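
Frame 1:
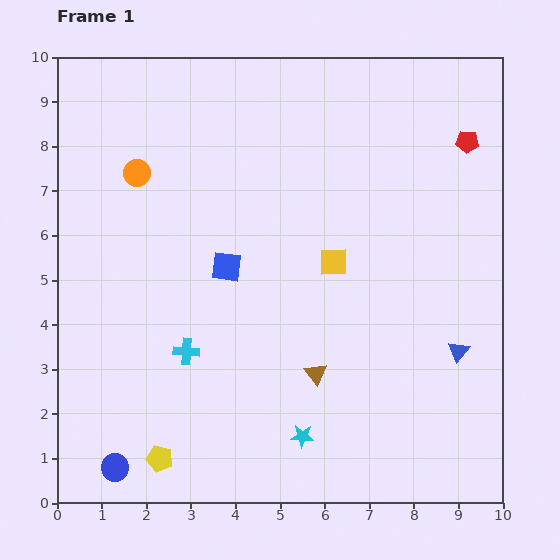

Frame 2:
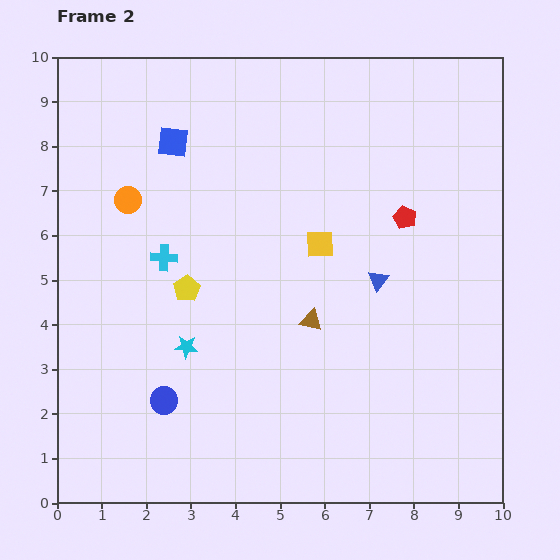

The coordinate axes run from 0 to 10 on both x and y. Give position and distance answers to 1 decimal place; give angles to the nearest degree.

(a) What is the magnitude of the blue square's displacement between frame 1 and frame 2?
3.0

The blue square moved from (3.8, 5.3) to (2.6, 8.1), a distance of √(1.2² + 2.8²) ≈ 3.0.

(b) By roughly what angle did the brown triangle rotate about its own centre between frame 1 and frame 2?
40° counter-clockwise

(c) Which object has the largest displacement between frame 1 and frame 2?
the yellow pentagon

(moved 3.8; next 3.3)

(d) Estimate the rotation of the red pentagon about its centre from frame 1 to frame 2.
20° clockwise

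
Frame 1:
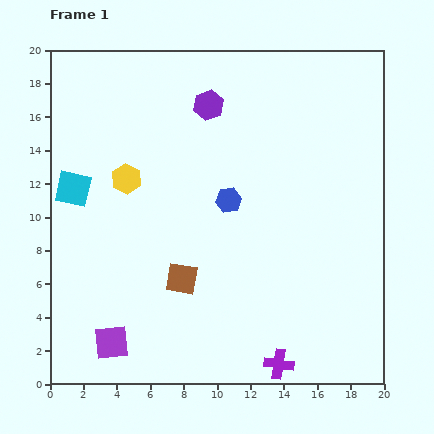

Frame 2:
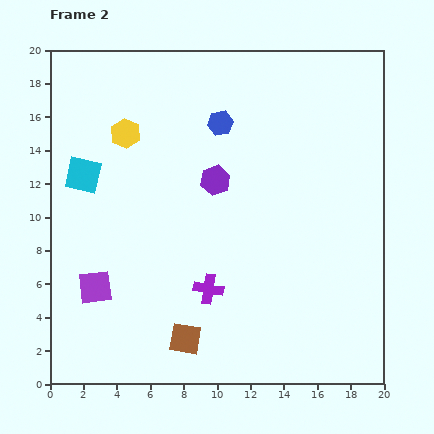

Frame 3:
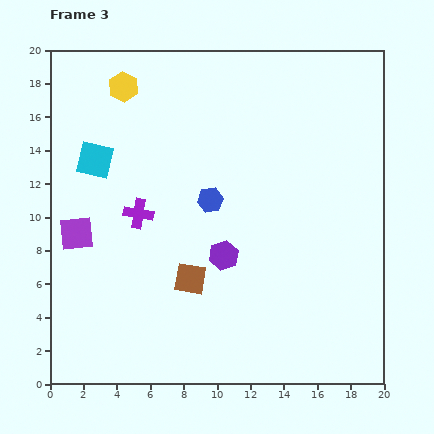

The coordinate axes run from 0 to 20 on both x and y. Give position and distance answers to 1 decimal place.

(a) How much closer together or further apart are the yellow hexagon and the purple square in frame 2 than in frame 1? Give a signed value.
-0.4

Distance in frame 1: 9.8. Distance in frame 2: 9.4.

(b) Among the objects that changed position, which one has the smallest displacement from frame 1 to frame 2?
the cyan square

(moved 1.0)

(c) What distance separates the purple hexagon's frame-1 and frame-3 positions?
9.0

The purple hexagon moved from (9.5, 16.7) to (10.4, 7.7), a distance of √(0.9² + 9.0²) ≈ 9.0.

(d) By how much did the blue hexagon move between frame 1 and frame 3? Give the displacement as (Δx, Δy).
(-1.1, 0.0)

The blue hexagon was at (10.7, 11.0) in frame 1 and (9.6, 11.0) in frame 3.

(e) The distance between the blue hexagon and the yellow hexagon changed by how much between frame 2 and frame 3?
+2.9

Distance in frame 2: 5.7. Distance in frame 3: 8.6.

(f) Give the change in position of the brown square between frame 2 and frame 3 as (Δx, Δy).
(0.3, 3.6)

The brown square was at (8.1, 2.7) in frame 2 and (8.4, 6.3) in frame 3.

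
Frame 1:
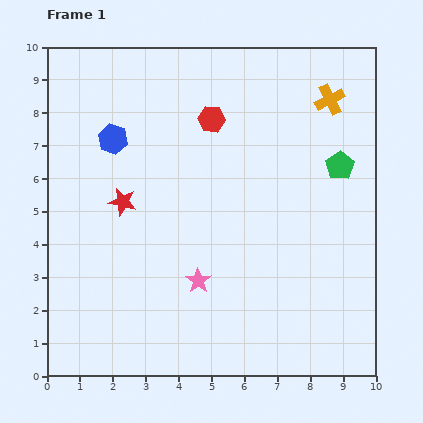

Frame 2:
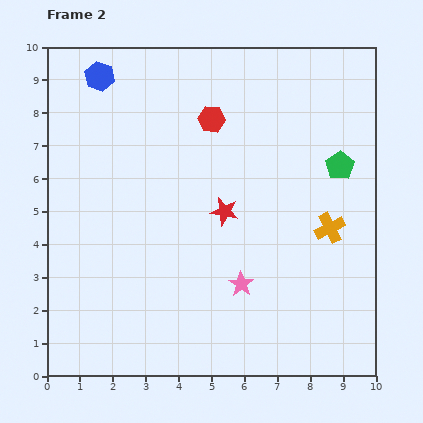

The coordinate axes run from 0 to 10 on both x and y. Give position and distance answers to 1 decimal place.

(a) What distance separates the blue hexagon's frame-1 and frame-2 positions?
1.9

The blue hexagon moved from (2.0, 7.2) to (1.6, 9.1), a distance of √(0.4² + 1.9²) ≈ 1.9.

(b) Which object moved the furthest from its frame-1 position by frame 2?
the orange cross

(moved 3.9; next 3.1)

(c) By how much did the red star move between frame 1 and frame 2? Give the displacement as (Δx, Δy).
(3.1, -0.3)

The red star was at (2.3, 5.3) in frame 1 and (5.4, 5.0) in frame 2.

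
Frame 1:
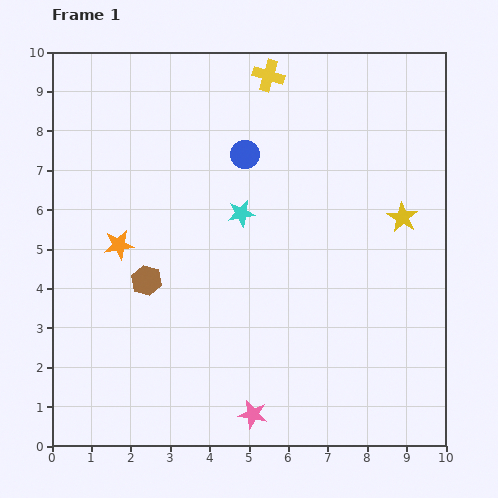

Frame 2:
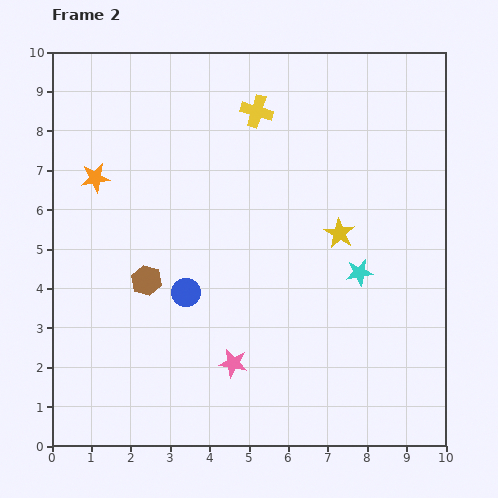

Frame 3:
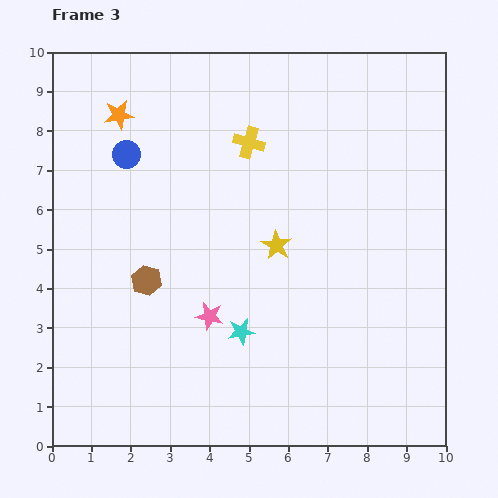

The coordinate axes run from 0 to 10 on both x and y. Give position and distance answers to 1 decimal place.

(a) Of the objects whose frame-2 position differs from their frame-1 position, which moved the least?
the yellow cross

(moved 0.9)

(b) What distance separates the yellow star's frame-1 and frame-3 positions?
3.3

The yellow star moved from (8.9, 5.8) to (5.7, 5.1), a distance of √(3.2² + 0.7²) ≈ 3.3.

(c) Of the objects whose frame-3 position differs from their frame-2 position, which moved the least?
the yellow cross

(moved 0.8)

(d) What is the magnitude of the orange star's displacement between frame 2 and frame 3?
1.7

The orange star moved from (1.1, 6.8) to (1.7, 8.4), a distance of √(0.6² + 1.6²) ≈ 1.7.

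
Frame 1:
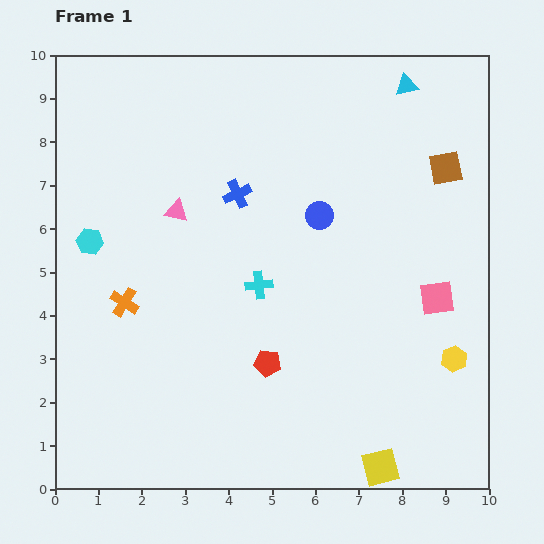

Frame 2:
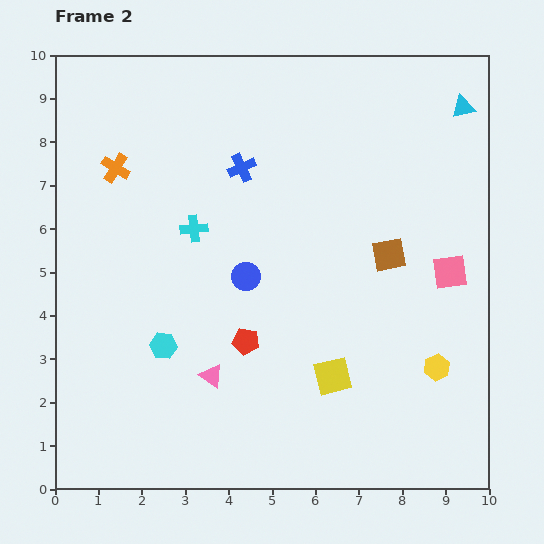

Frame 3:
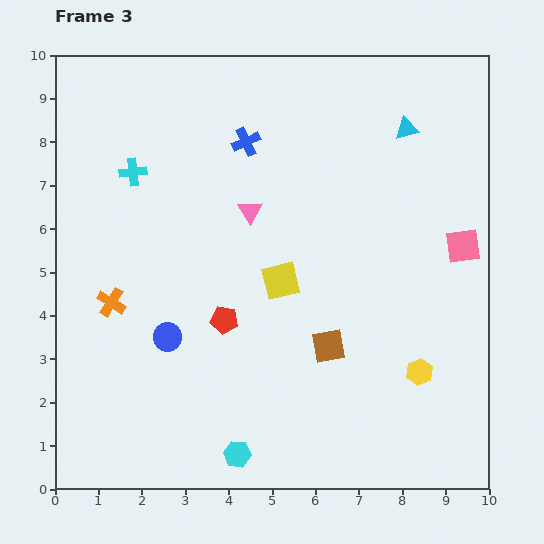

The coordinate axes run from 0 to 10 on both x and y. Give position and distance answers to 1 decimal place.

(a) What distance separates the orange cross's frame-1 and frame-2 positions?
3.1

The orange cross moved from (1.6, 4.3) to (1.4, 7.4), a distance of √(0.2² + 3.1²) ≈ 3.1.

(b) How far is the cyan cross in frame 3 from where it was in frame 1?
3.9

The cyan cross moved from (4.7, 4.7) to (1.8, 7.3), a distance of √(2.9² + 2.6²) ≈ 3.9.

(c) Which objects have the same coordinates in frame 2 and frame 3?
none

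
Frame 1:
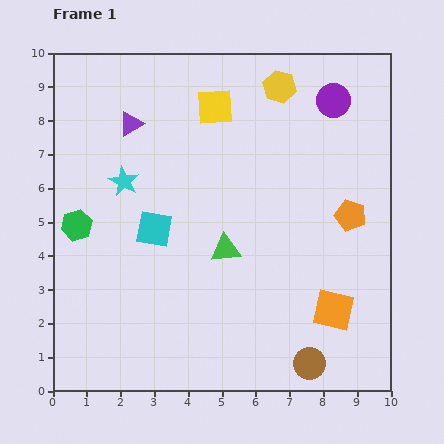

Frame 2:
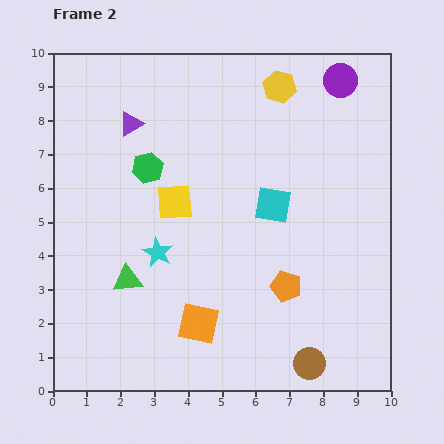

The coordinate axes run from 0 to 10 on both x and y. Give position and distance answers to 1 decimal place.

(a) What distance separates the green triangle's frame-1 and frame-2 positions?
3.0

The green triangle moved from (5.1, 4.2) to (2.2, 3.3), a distance of √(2.9² + 0.9²) ≈ 3.0.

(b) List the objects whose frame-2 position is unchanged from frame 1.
the purple triangle, the yellow hexagon, the brown circle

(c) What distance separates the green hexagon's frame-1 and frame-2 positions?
2.7

The green hexagon moved from (0.7, 4.9) to (2.8, 6.6), a distance of √(2.1² + 1.7²) ≈ 2.7.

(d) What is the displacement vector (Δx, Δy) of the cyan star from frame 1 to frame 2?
(1.0, -2.1)

The cyan star was at (2.1, 6.2) in frame 1 and (3.1, 4.1) in frame 2.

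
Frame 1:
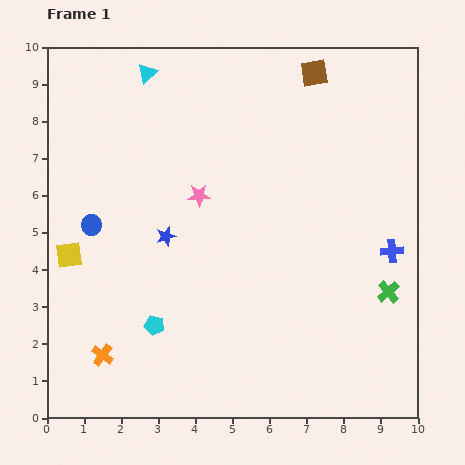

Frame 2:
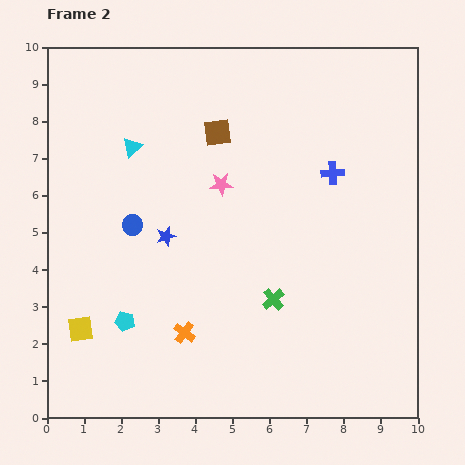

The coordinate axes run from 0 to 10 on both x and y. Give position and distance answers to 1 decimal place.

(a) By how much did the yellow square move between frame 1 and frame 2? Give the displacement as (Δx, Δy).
(0.3, -2.0)

The yellow square was at (0.6, 4.4) in frame 1 and (0.9, 2.4) in frame 2.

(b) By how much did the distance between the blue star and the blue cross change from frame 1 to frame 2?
-1.3

Distance in frame 1: 6.1. Distance in frame 2: 4.8.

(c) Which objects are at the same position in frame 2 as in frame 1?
the blue star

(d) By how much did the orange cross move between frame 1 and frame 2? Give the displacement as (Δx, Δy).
(2.2, 0.6)

The orange cross was at (1.5, 1.7) in frame 1 and (3.7, 2.3) in frame 2.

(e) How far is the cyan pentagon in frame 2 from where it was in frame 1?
0.8

The cyan pentagon moved from (2.9, 2.5) to (2.1, 2.6), a distance of √(0.8² + 0.1²) ≈ 0.8.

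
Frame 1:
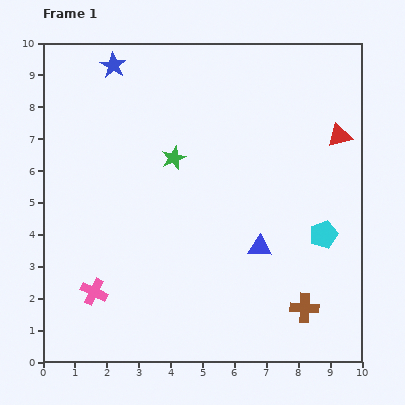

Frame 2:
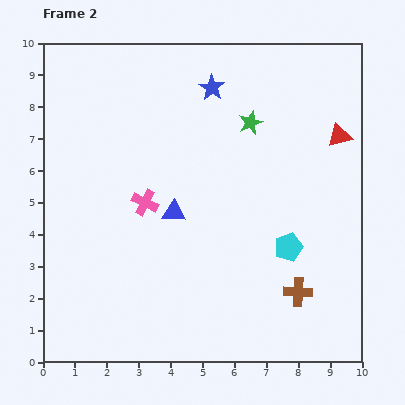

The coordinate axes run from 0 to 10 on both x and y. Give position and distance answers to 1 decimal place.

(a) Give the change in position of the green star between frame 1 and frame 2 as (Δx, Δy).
(2.4, 1.1)

The green star was at (4.1, 6.4) in frame 1 and (6.5, 7.5) in frame 2.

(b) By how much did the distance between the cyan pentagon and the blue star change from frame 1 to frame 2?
-3.0

Distance in frame 1: 8.5. Distance in frame 2: 5.5.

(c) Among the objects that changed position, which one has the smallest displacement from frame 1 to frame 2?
the brown cross

(moved 0.5)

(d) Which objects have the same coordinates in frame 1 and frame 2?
the red triangle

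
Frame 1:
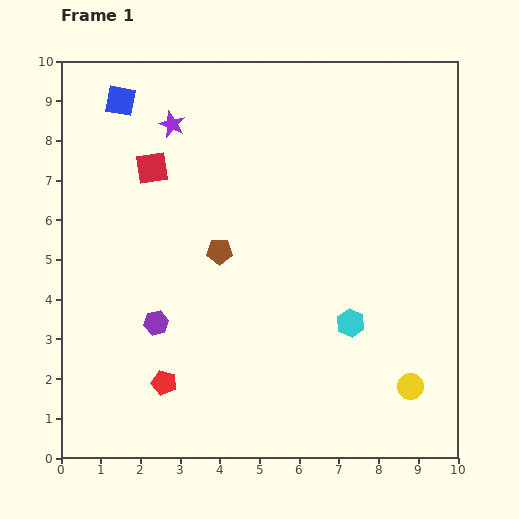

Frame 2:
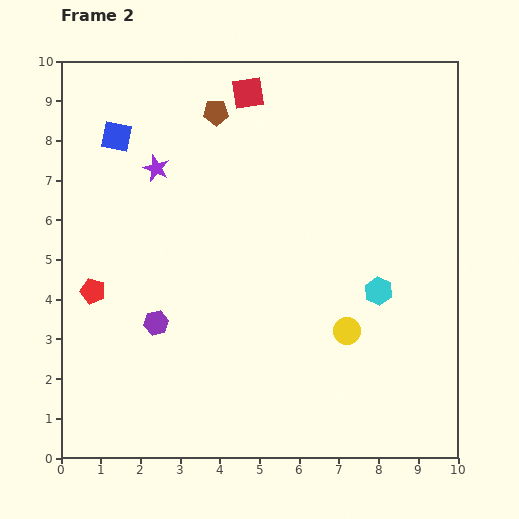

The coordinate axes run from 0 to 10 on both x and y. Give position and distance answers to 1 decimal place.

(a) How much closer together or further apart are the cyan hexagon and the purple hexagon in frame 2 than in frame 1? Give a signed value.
+0.8

Distance in frame 1: 4.9. Distance in frame 2: 5.7.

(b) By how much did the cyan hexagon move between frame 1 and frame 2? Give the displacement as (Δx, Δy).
(0.7, 0.8)

The cyan hexagon was at (7.3, 3.4) in frame 1 and (8.0, 4.2) in frame 2.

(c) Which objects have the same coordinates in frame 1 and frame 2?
the purple hexagon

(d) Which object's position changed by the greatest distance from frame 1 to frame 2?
the brown pentagon

(moved 3.5; next 3.1)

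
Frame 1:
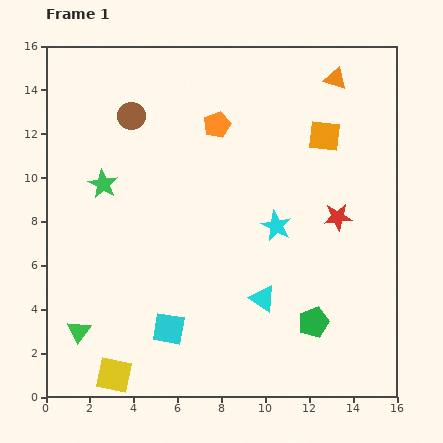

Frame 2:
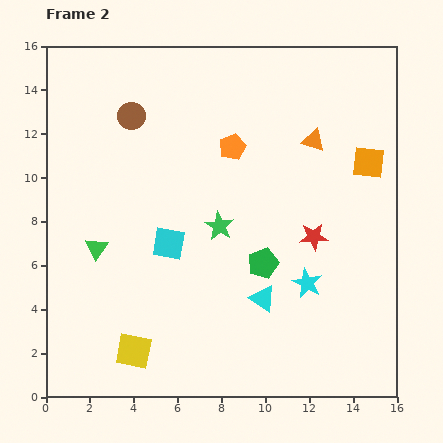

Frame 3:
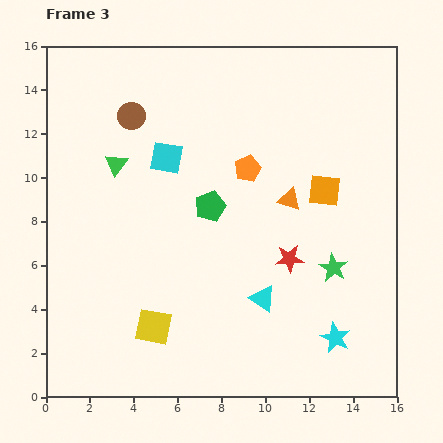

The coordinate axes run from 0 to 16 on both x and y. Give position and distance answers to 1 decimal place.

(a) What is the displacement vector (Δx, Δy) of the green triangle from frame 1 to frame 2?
(0.8, 3.8)

The green triangle was at (1.5, 3.0) in frame 1 and (2.3, 6.8) in frame 2.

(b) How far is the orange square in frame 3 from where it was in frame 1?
2.5

The orange square moved from (12.7, 11.9) to (12.7, 9.4), a distance of √(0.0² + 2.5²) ≈ 2.5.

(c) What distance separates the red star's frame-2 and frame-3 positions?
1.5

The red star moved from (12.2, 7.3) to (11.1, 6.3), a distance of √(1.1² + 1.0²) ≈ 1.5.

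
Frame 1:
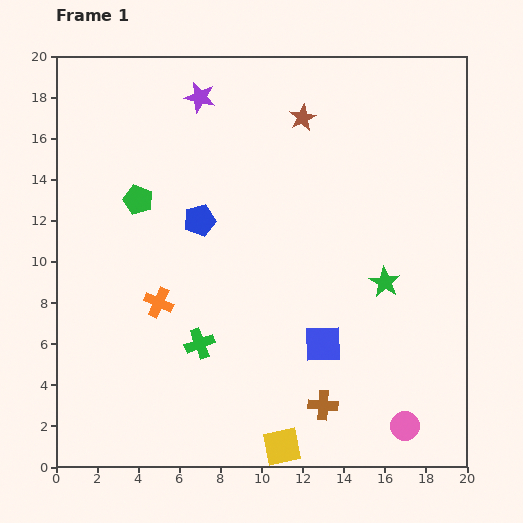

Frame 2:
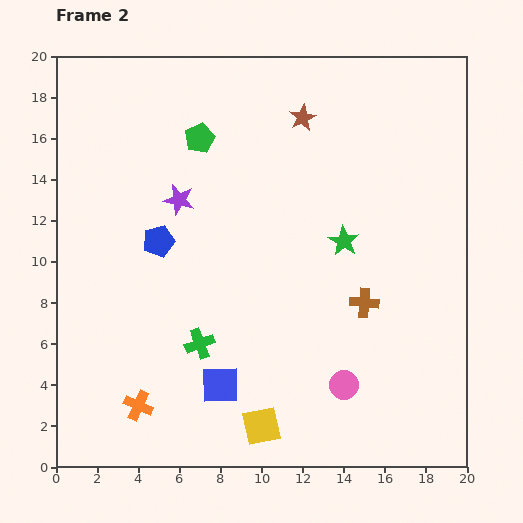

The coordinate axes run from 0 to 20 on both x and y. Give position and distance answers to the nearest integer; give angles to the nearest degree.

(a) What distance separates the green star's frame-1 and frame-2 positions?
3

The green star moved from (16, 9) to (14, 11), a distance of √(2² + 2²) ≈ 3.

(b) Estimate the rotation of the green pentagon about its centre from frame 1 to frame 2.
26° clockwise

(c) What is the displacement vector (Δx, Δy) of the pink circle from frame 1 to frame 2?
(-3, 2)

The pink circle was at (17, 2) in frame 1 and (14, 4) in frame 2.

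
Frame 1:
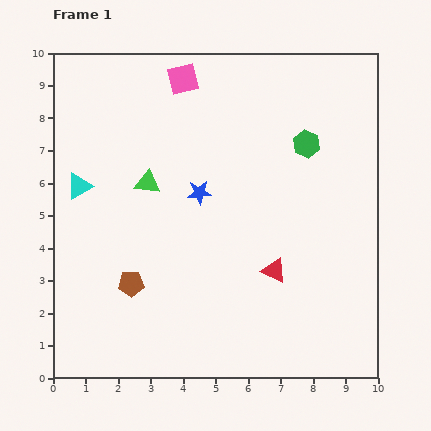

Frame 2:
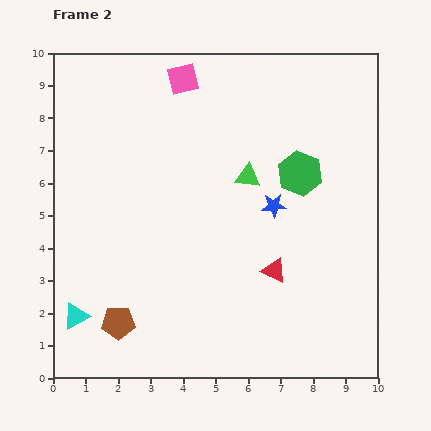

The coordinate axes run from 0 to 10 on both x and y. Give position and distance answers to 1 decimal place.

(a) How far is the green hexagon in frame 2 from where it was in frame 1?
0.9

The green hexagon moved from (7.8, 7.2) to (7.6, 6.3), a distance of √(0.2² + 0.9²) ≈ 0.9.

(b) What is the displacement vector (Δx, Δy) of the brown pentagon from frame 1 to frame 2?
(-0.4, -1.2)

The brown pentagon was at (2.4, 2.9) in frame 1 and (2.0, 1.7) in frame 2.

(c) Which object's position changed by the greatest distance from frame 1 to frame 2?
the cyan triangle

(moved 4.0; next 3.1)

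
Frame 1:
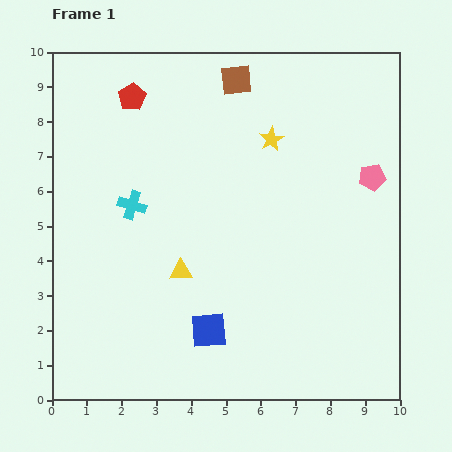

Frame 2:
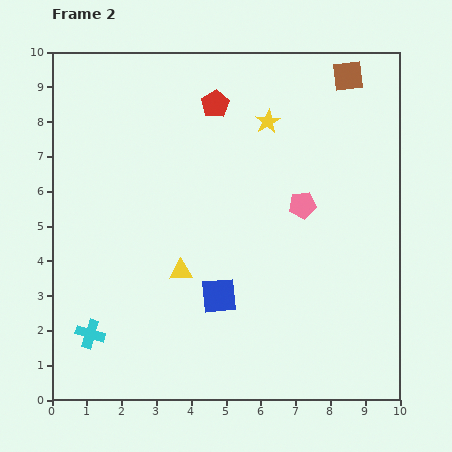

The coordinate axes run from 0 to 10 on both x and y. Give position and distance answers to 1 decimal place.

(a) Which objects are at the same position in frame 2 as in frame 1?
the yellow triangle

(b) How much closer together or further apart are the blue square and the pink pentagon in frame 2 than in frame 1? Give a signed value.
-2.9

Distance in frame 1: 6.4. Distance in frame 2: 3.5.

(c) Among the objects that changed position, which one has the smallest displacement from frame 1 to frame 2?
the yellow star

(moved 0.5)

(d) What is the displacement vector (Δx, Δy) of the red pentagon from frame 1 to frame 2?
(2.4, -0.2)

The red pentagon was at (2.3, 8.7) in frame 1 and (4.7, 8.5) in frame 2.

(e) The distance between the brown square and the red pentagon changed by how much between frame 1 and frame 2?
+0.9

Distance in frame 1: 3.0. Distance in frame 2: 3.9.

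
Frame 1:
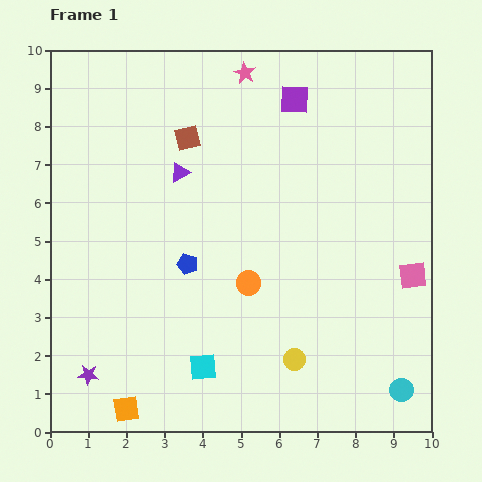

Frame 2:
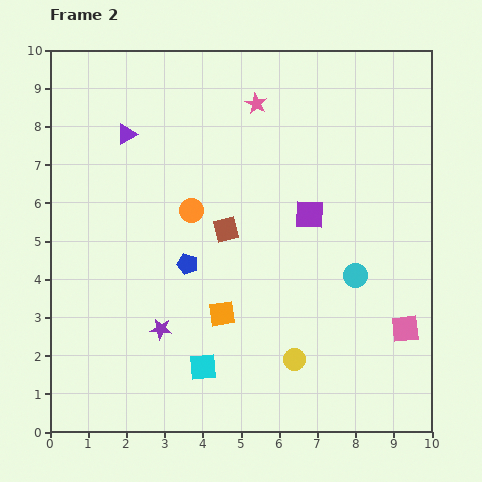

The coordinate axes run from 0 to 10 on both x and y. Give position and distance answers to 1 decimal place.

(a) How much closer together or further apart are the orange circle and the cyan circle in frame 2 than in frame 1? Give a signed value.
-0.3

Distance in frame 1: 4.9. Distance in frame 2: 4.6.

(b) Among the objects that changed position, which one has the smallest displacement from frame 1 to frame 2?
the pink star

(moved 0.9)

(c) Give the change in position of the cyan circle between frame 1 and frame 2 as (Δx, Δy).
(-1.2, 3.0)

The cyan circle was at (9.2, 1.1) in frame 1 and (8.0, 4.1) in frame 2.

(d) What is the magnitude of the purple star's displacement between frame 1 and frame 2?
2.2

The purple star moved from (1.0, 1.5) to (2.9, 2.7), a distance of √(1.9² + 1.2²) ≈ 2.2.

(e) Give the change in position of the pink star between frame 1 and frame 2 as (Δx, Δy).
(0.3, -0.8)

The pink star was at (5.1, 9.4) in frame 1 and (5.4, 8.6) in frame 2.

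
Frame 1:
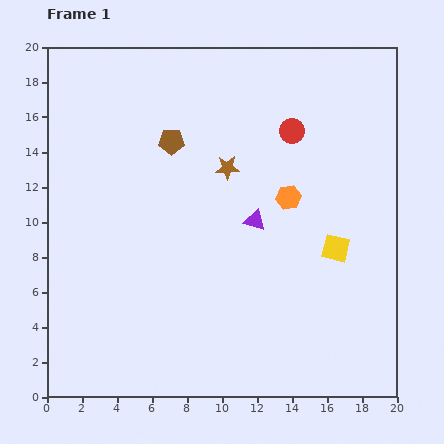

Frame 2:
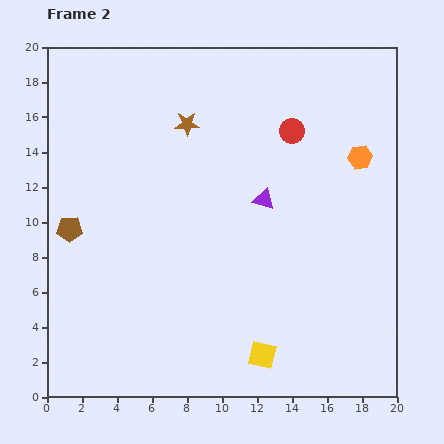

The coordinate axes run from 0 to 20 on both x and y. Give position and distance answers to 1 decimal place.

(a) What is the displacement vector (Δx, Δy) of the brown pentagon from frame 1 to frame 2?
(-5.8, -5.0)

The brown pentagon was at (7.1, 14.6) in frame 1 and (1.3, 9.6) in frame 2.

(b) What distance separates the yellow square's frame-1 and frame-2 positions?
7.4

The yellow square moved from (16.5, 8.5) to (12.3, 2.4), a distance of √(4.2² + 6.1²) ≈ 7.4.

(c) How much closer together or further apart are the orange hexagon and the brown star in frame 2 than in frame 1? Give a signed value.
+6.2

Distance in frame 1: 3.9. Distance in frame 2: 10.1.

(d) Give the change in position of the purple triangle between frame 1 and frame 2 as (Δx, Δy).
(0.5, 1.2)

The purple triangle was at (11.9, 10.1) in frame 1 and (12.4, 11.3) in frame 2.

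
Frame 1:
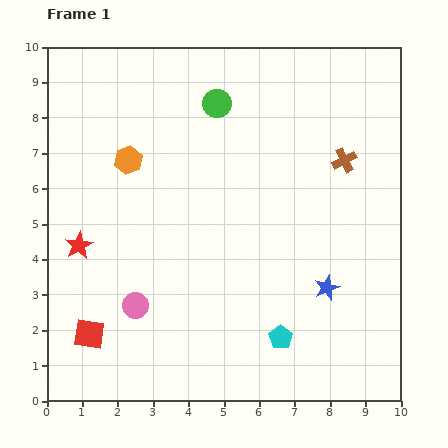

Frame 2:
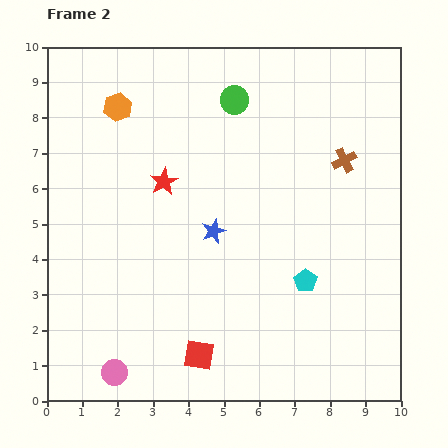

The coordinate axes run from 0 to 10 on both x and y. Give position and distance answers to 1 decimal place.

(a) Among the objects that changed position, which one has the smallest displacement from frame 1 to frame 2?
the green circle

(moved 0.5)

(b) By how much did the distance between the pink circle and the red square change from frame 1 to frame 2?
+1.0

Distance in frame 1: 1.5. Distance in frame 2: 2.5.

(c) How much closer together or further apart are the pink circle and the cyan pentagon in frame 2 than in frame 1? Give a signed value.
+1.8

Distance in frame 1: 4.2. Distance in frame 2: 6.0.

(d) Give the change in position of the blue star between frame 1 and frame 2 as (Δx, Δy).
(-3.2, 1.6)

The blue star was at (7.9, 3.2) in frame 1 and (4.7, 4.8) in frame 2.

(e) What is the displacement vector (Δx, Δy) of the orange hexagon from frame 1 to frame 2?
(-0.3, 1.5)

The orange hexagon was at (2.3, 6.8) in frame 1 and (2.0, 8.3) in frame 2.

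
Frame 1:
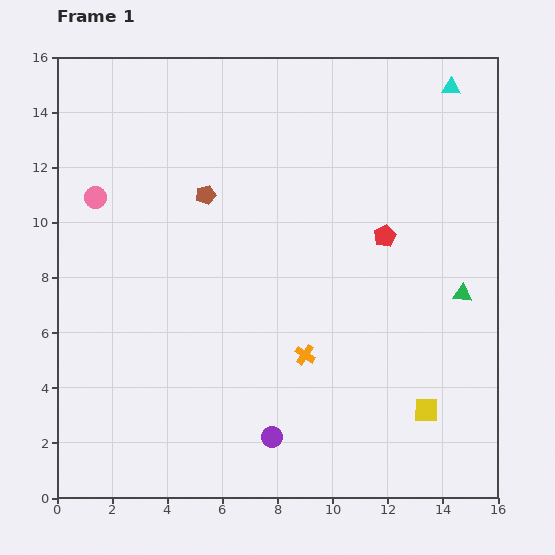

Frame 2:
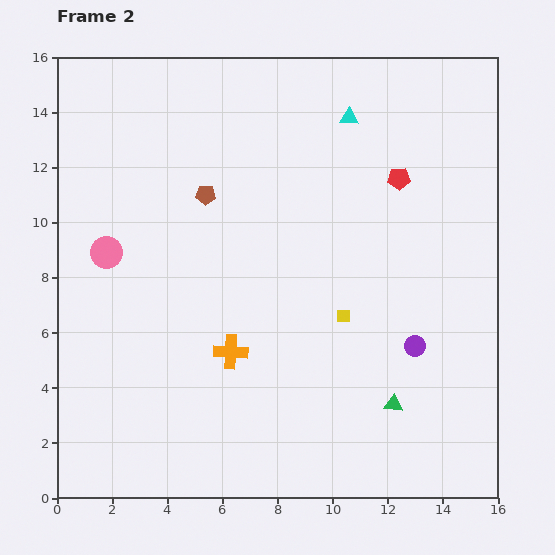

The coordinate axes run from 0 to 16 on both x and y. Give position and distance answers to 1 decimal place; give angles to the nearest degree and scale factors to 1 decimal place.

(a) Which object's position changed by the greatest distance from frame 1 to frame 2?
the purple circle

(moved 6.2; next 4.7)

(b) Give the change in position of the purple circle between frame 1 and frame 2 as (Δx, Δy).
(5.2, 3.3)

The purple circle was at (7.8, 2.2) in frame 1 and (13.0, 5.5) in frame 2.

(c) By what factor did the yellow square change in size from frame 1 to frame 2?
0.6×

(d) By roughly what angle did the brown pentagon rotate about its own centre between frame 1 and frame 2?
16° clockwise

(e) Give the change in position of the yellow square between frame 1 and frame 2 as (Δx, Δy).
(-3.0, 3.4)

The yellow square was at (13.4, 3.2) in frame 1 and (10.4, 6.6) in frame 2.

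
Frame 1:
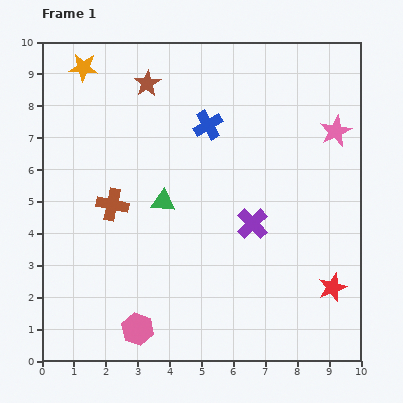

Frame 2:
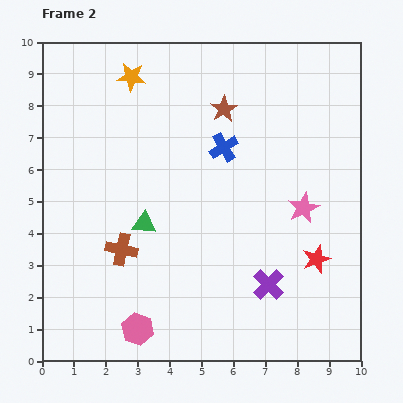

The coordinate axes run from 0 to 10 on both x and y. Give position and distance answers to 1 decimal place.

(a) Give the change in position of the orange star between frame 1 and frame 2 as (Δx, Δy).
(1.5, -0.3)

The orange star was at (1.3, 9.2) in frame 1 and (2.8, 8.9) in frame 2.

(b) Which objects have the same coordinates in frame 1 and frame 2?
the pink hexagon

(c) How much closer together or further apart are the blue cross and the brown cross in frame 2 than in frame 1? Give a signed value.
+0.6

Distance in frame 1: 3.9. Distance in frame 2: 4.5.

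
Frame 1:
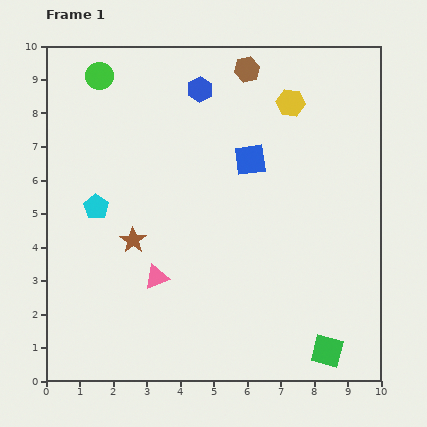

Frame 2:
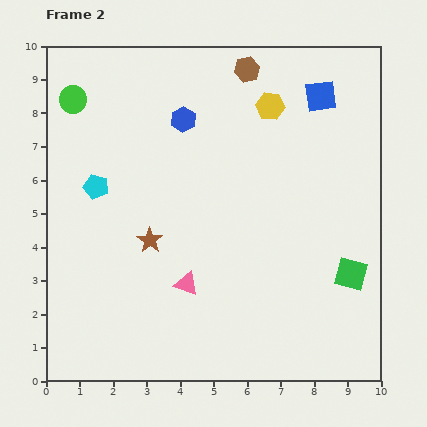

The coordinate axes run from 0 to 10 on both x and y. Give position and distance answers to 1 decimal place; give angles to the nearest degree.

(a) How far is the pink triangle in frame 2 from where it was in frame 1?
0.9

The pink triangle moved from (3.3, 3.1) to (4.2, 2.9), a distance of √(0.9² + 0.2²) ≈ 0.9.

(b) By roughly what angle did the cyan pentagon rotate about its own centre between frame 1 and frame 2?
20° counter-clockwise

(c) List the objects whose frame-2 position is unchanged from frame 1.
the brown hexagon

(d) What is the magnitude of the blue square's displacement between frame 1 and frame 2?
2.8

The blue square moved from (6.1, 6.6) to (8.2, 8.5), a distance of √(2.1² + 1.9²) ≈ 2.8.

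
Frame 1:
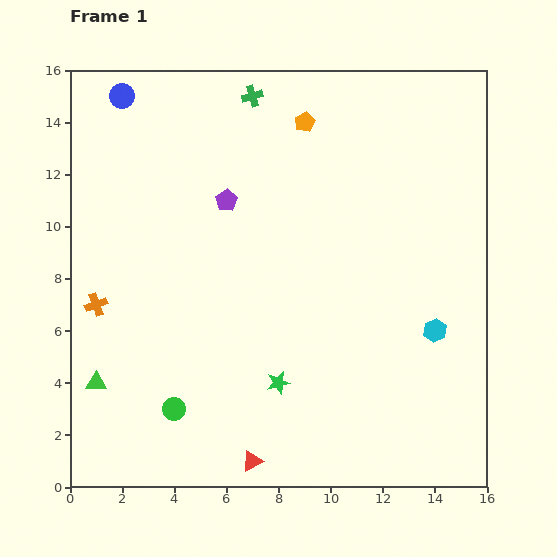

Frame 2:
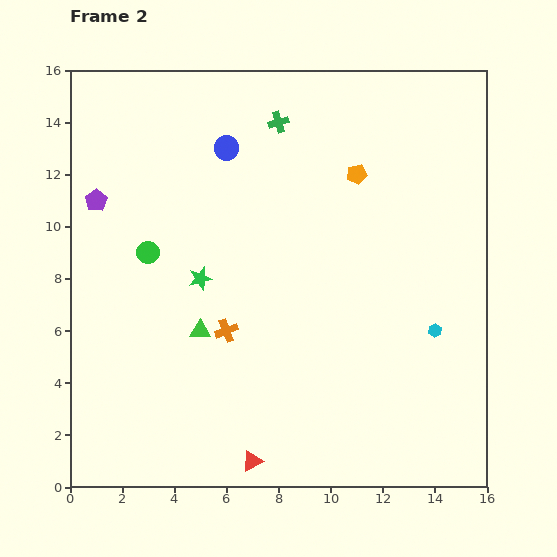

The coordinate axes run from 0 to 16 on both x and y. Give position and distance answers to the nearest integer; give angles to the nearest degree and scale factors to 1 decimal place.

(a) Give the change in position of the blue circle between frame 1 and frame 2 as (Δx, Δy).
(4, -2)

The blue circle was at (2, 15) in frame 1 and (6, 13) in frame 2.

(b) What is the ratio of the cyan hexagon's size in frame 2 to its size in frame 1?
0.6×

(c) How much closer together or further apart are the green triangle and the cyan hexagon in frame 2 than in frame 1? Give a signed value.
-4

Distance in frame 1: 13. Distance in frame 2: 9.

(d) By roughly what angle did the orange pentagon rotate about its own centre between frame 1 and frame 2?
15° clockwise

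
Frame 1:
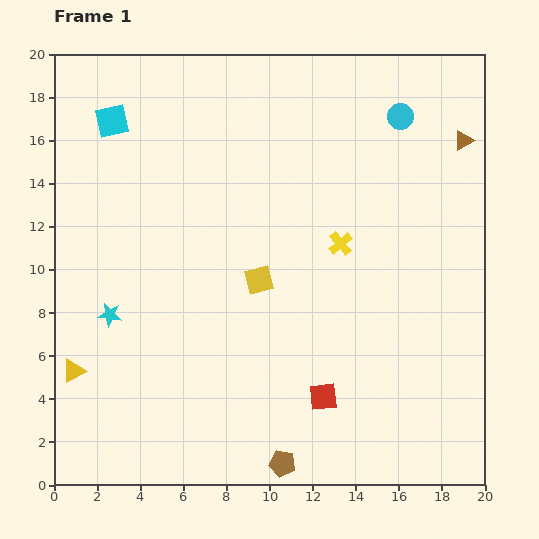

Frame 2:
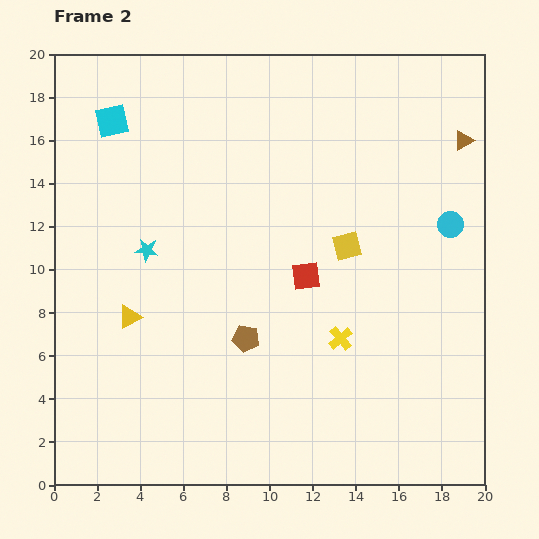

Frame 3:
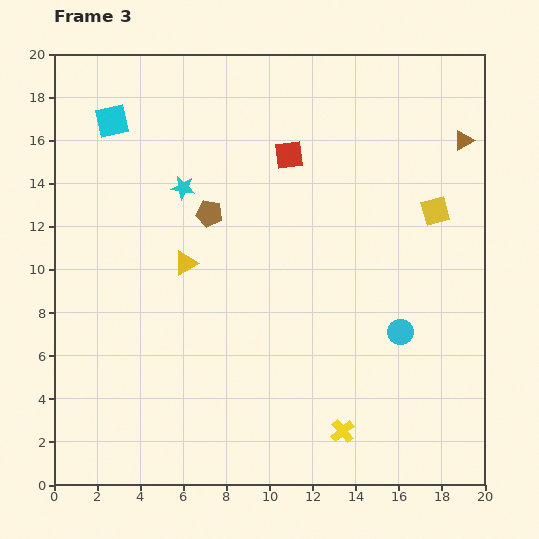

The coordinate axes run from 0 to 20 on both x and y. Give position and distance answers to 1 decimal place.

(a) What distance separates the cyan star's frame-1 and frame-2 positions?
3.4

The cyan star moved from (2.6, 7.9) to (4.3, 10.9), a distance of √(1.7² + 3.0²) ≈ 3.4.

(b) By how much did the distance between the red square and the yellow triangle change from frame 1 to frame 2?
-3.3

Distance in frame 1: 11.7. Distance in frame 2: 8.4.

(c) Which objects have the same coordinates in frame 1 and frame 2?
the brown triangle, the cyan square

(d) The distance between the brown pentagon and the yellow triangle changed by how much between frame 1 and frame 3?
-8.1

Distance in frame 1: 10.6. Distance in frame 3: 2.5.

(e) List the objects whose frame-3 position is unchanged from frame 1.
the brown triangle, the cyan square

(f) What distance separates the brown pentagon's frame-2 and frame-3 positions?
6.0

The brown pentagon moved from (8.9, 6.8) to (7.2, 12.6), a distance of √(1.7² + 5.8²) ≈ 6.0.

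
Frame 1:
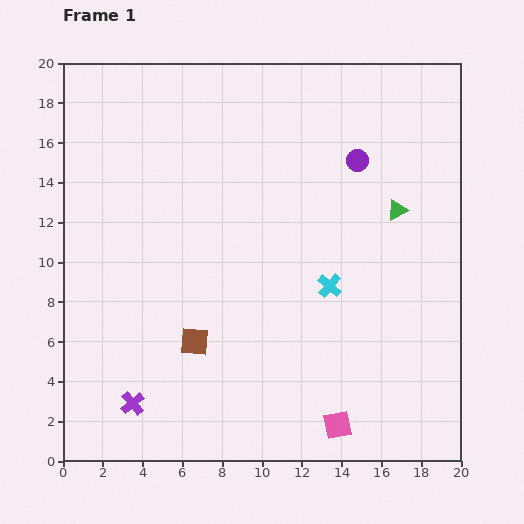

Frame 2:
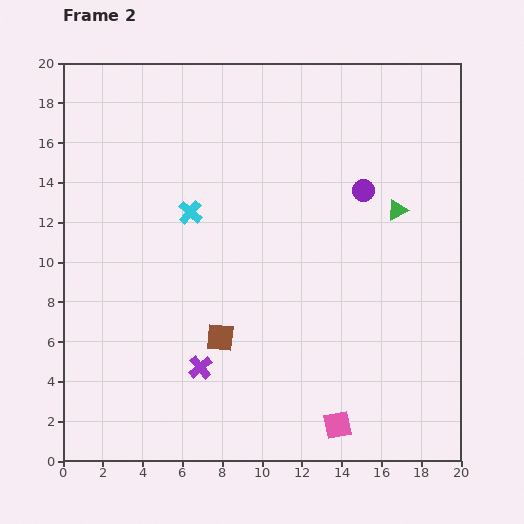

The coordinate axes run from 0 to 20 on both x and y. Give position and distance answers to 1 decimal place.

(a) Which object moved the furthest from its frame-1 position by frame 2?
the cyan cross

(moved 7.9; next 3.8)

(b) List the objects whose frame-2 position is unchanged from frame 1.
the pink square, the green triangle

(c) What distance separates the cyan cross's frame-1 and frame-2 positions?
7.9

The cyan cross moved from (13.4, 8.8) to (6.4, 12.5), a distance of √(7.0² + 3.7²) ≈ 7.9.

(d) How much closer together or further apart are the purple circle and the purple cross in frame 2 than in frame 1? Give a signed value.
-4.5

Distance in frame 1: 16.6. Distance in frame 2: 12.1.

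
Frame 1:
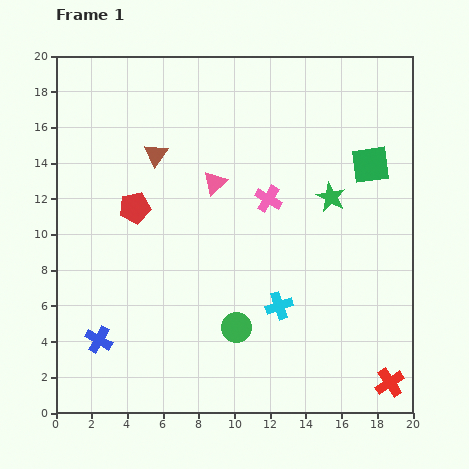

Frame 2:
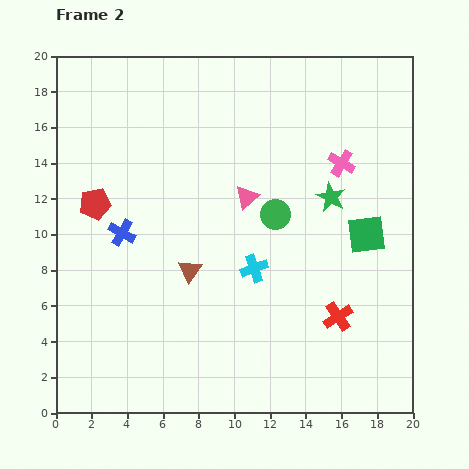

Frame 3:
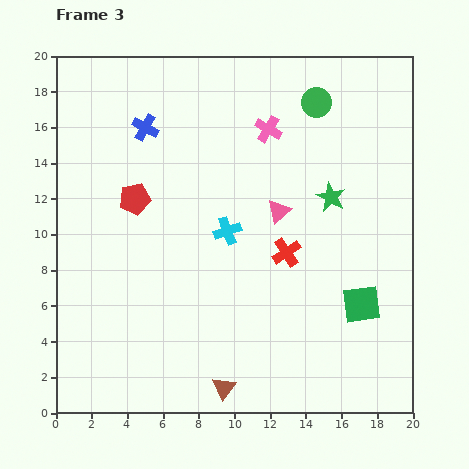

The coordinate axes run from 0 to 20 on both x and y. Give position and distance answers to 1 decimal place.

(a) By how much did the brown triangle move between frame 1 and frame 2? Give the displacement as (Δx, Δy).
(1.9, -6.5)

The brown triangle was at (5.6, 14.5) in frame 1 and (7.5, 8.0) in frame 2.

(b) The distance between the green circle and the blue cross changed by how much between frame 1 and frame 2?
+1.0

Distance in frame 1: 7.7. Distance in frame 2: 8.7.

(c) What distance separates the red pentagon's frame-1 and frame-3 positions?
0.5

The red pentagon moved from (4.4, 11.5) to (4.4, 12.0), a distance of √(0.0² + 0.5²) ≈ 0.5.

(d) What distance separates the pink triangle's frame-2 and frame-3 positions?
2.0

The pink triangle moved from (10.7, 12.1) to (12.5, 11.3), a distance of √(1.8² + 0.8²) ≈ 2.0.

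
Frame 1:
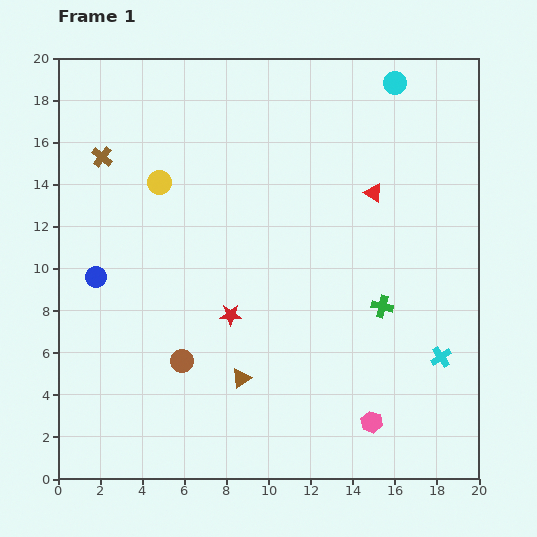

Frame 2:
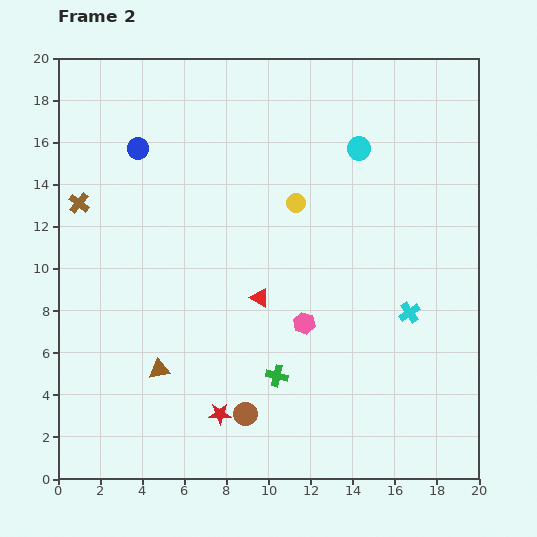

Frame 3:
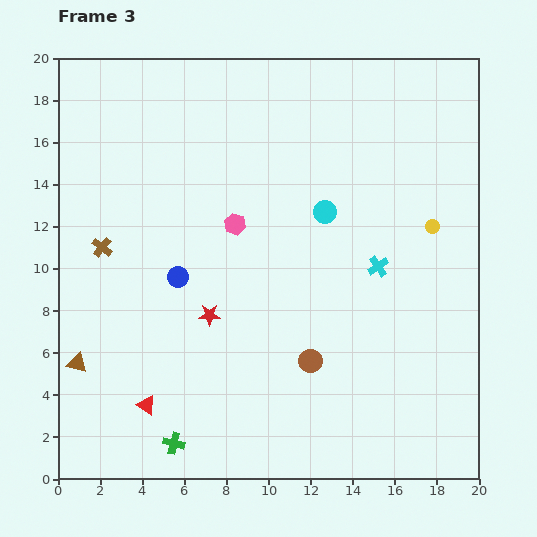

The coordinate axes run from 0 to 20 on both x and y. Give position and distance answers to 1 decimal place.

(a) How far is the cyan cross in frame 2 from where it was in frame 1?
2.6

The cyan cross moved from (18.2, 5.8) to (16.7, 7.9), a distance of √(1.5² + 2.1²) ≈ 2.6.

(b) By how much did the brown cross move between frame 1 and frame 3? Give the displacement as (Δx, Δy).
(0.0, -4.3)

The brown cross was at (2.1, 15.3) in frame 1 and (2.1, 11.0) in frame 3.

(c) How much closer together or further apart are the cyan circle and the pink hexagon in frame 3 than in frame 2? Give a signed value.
-4.4

Distance in frame 2: 8.7. Distance in frame 3: 4.3.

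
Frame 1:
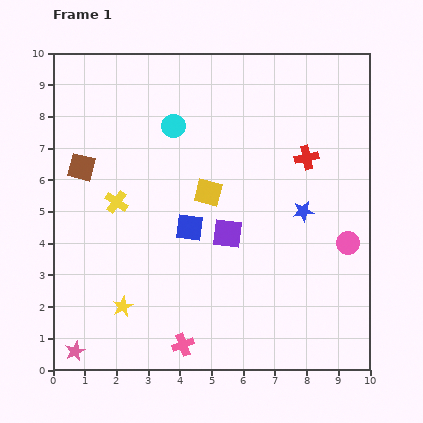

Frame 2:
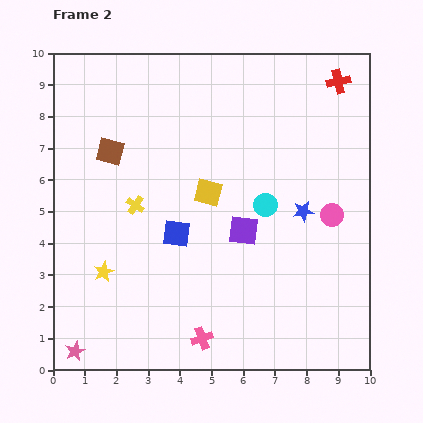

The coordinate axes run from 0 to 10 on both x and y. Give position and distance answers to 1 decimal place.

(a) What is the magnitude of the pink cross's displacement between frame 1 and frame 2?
0.6

The pink cross moved from (4.1, 0.8) to (4.7, 1.0), a distance of √(0.6² + 0.2²) ≈ 0.6.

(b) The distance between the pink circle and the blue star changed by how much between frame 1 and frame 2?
-0.8

Distance in frame 1: 1.7. Distance in frame 2: 0.9.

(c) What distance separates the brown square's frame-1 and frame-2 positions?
1.0

The brown square moved from (0.9, 6.4) to (1.8, 6.9), a distance of √(0.9² + 0.5²) ≈ 1.0.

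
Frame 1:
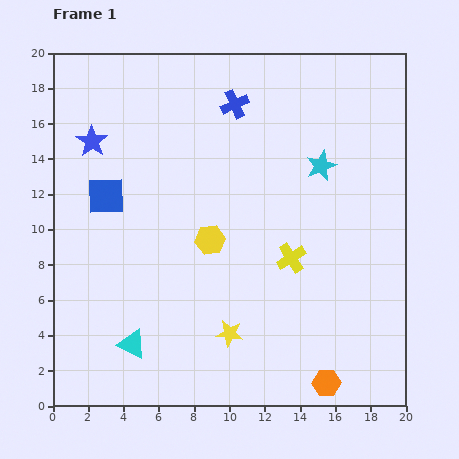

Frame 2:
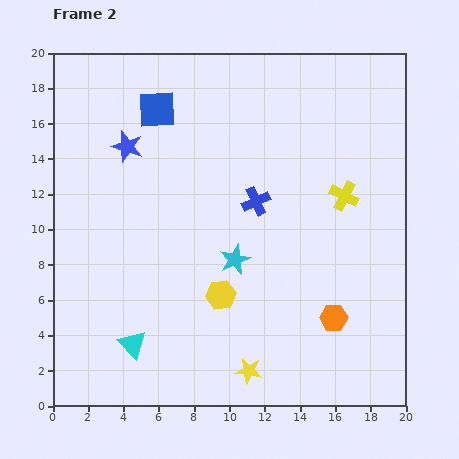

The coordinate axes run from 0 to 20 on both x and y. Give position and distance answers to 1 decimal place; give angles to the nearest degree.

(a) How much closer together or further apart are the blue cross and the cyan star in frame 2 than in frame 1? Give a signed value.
-2.5

Distance in frame 1: 6.0. Distance in frame 2: 3.5.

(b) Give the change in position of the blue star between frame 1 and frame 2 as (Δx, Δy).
(2.0, -0.3)

The blue star was at (2.2, 15.0) in frame 1 and (4.2, 14.7) in frame 2.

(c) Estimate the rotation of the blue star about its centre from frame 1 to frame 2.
17° counter-clockwise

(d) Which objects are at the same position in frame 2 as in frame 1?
the cyan triangle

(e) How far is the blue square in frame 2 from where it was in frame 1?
5.7

The blue square moved from (3.0, 11.9) to (5.9, 16.8), a distance of √(2.9² + 4.9²) ≈ 5.7.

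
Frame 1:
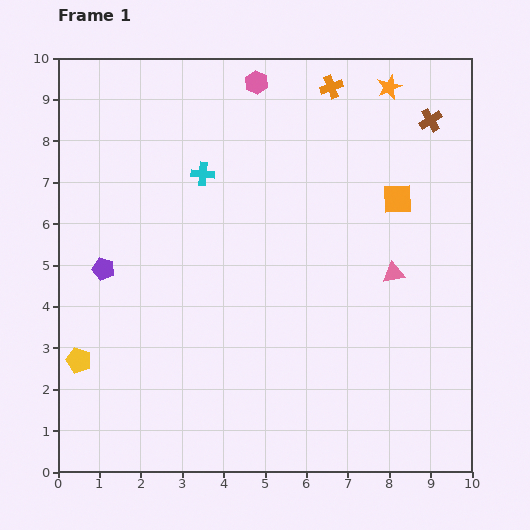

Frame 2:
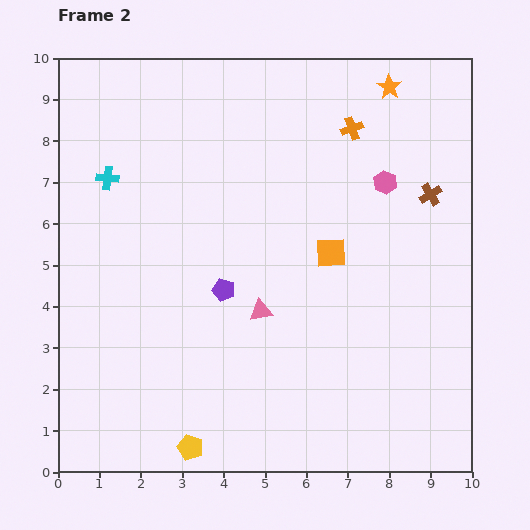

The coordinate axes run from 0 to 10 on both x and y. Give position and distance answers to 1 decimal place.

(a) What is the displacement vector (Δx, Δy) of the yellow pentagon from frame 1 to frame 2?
(2.7, -2.1)

The yellow pentagon was at (0.5, 2.7) in frame 1 and (3.2, 0.6) in frame 2.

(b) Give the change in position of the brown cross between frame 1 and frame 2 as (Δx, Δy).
(0.0, -1.8)

The brown cross was at (9.0, 8.5) in frame 1 and (9.0, 6.7) in frame 2.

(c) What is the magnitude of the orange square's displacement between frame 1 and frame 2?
2.1

The orange square moved from (8.2, 6.6) to (6.6, 5.3), a distance of √(1.6² + 1.3²) ≈ 2.1.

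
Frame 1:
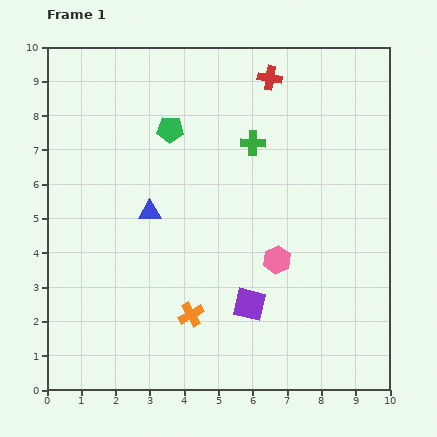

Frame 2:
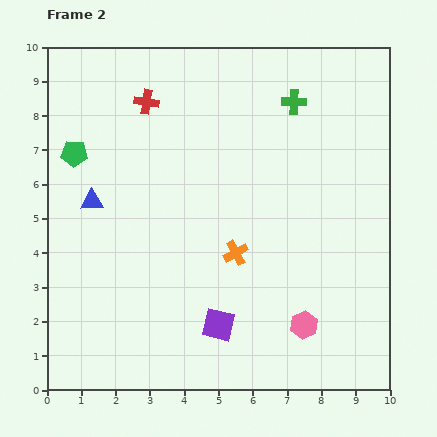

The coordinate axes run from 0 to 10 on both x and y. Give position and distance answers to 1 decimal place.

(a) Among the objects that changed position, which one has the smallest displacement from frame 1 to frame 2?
the purple square

(moved 1.1)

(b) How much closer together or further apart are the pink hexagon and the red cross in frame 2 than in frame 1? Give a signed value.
+2.7

Distance in frame 1: 5.3. Distance in frame 2: 8.0.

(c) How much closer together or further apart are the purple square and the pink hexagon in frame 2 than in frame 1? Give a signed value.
+1.0

Distance in frame 1: 1.5. Distance in frame 2: 2.5.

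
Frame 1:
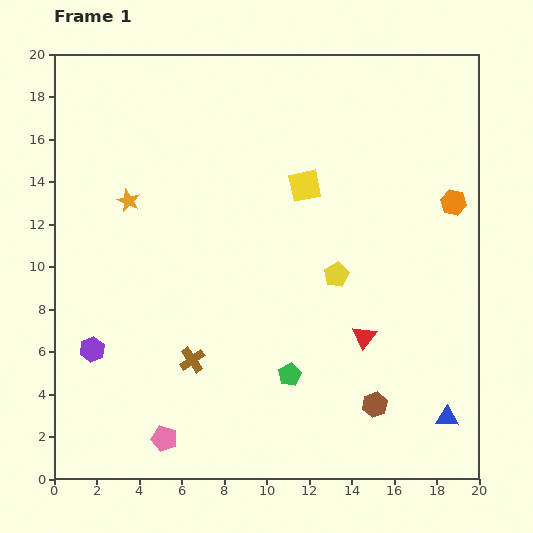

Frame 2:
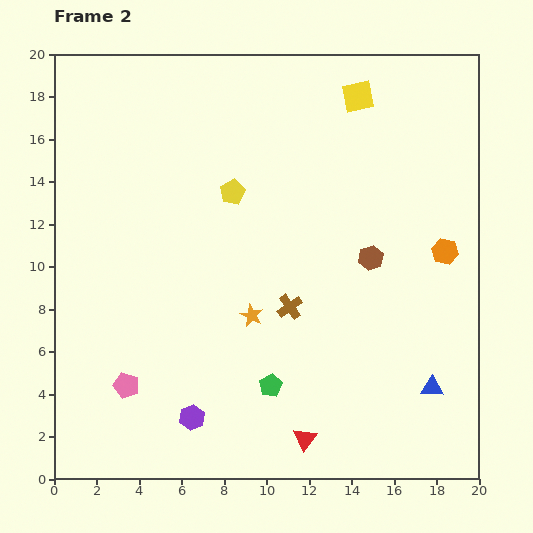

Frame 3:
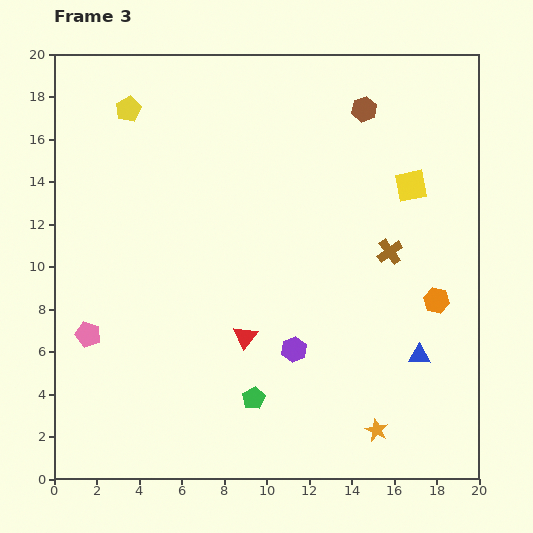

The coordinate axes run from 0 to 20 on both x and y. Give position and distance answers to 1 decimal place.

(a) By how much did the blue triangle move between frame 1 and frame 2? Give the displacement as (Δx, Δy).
(-0.7, 1.4)

The blue triangle was at (18.5, 2.9) in frame 1 and (17.8, 4.3) in frame 2.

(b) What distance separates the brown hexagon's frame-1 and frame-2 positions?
6.9

The brown hexagon moved from (15.1, 3.5) to (14.9, 10.4), a distance of √(0.2² + 6.9²) ≈ 6.9.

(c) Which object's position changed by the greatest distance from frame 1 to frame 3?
the orange star

(moved 15.9; next 13.9)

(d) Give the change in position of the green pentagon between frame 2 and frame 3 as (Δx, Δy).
(-0.8, -0.6)

The green pentagon was at (10.2, 4.4) in frame 2 and (9.4, 3.8) in frame 3.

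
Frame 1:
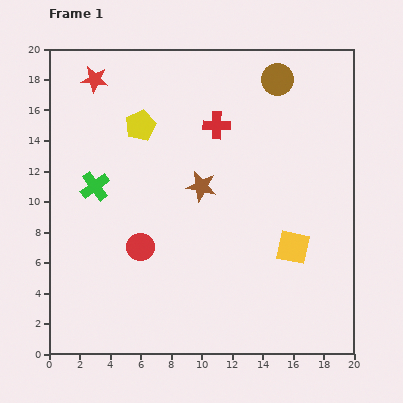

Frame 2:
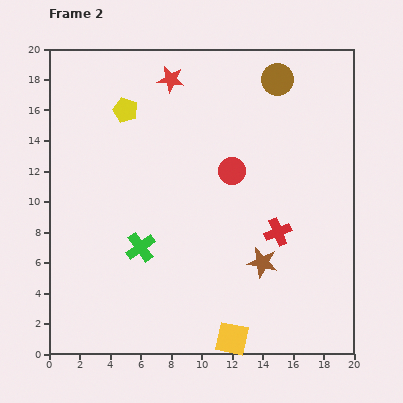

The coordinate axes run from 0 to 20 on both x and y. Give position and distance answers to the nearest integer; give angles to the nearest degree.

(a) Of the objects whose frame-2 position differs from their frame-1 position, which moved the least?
the yellow pentagon

(moved 1)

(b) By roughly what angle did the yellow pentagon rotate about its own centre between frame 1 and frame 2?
27° counter-clockwise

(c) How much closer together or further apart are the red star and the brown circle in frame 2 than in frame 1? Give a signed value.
-5

Distance in frame 1: 12. Distance in frame 2: 7.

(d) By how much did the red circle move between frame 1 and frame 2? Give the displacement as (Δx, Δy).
(6, 5)

The red circle was at (6, 7) in frame 1 and (12, 12) in frame 2.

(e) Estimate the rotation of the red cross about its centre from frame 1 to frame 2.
22° counter-clockwise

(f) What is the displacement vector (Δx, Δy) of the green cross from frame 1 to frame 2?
(3, -4)

The green cross was at (3, 11) in frame 1 and (6, 7) in frame 2.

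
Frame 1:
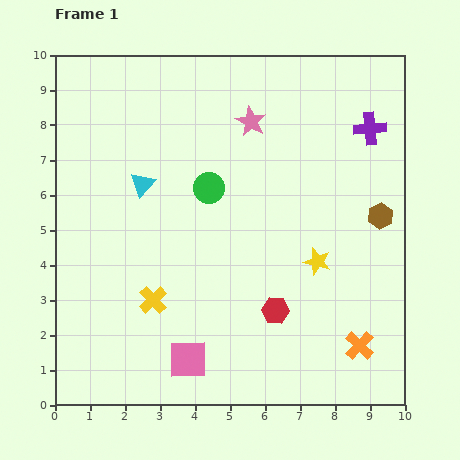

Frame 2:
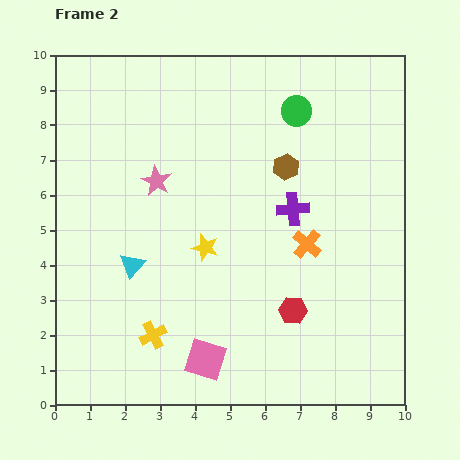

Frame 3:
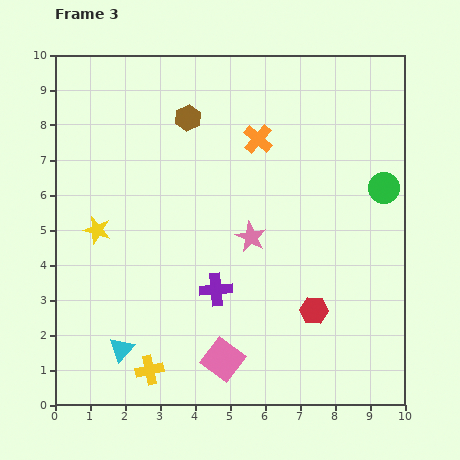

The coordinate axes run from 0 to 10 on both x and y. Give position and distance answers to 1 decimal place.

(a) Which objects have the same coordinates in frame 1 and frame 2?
none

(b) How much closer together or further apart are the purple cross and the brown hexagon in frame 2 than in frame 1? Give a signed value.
-1.3

Distance in frame 1: 2.5. Distance in frame 2: 1.2.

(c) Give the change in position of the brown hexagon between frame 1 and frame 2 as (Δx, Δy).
(-2.7, 1.4)

The brown hexagon was at (9.3, 5.4) in frame 1 and (6.6, 6.8) in frame 2.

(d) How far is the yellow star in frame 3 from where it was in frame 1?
6.4

The yellow star moved from (7.5, 4.1) to (1.2, 5.0), a distance of √(6.3² + 0.9²) ≈ 6.4.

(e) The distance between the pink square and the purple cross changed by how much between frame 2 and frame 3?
-3.0

Distance in frame 2: 5.0. Distance in frame 3: 2.0.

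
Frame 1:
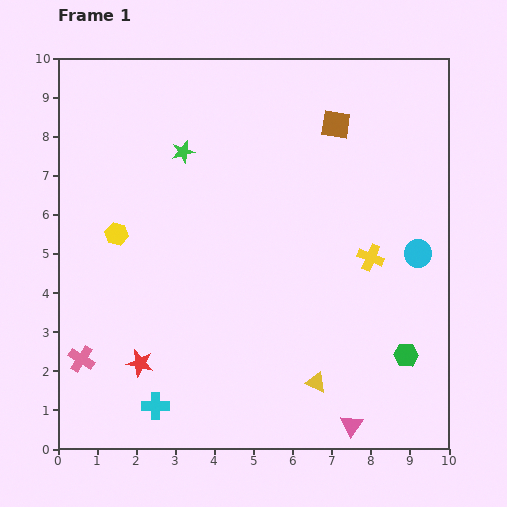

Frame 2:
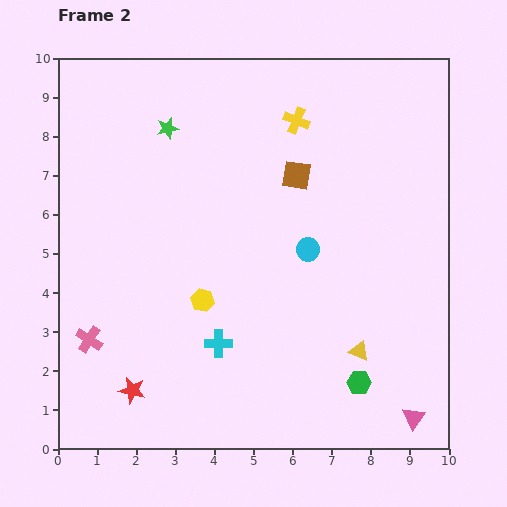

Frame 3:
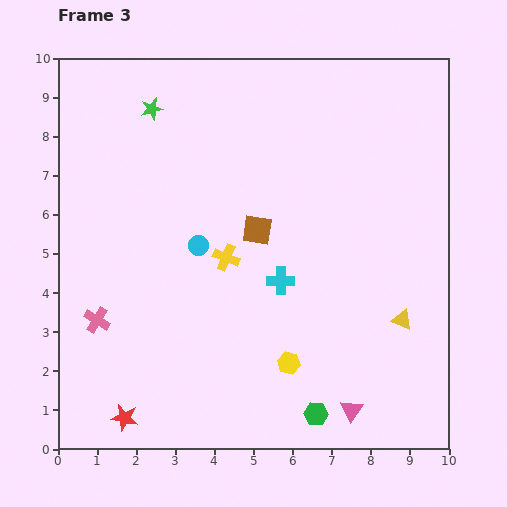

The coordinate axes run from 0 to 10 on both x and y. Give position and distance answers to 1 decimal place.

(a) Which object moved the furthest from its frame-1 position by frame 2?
the yellow cross

(moved 4.0; next 2.8)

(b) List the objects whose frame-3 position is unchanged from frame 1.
none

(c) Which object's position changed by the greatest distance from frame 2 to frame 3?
the yellow cross

(moved 3.9; next 2.8)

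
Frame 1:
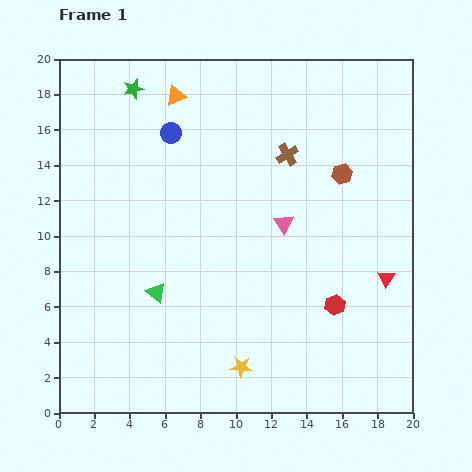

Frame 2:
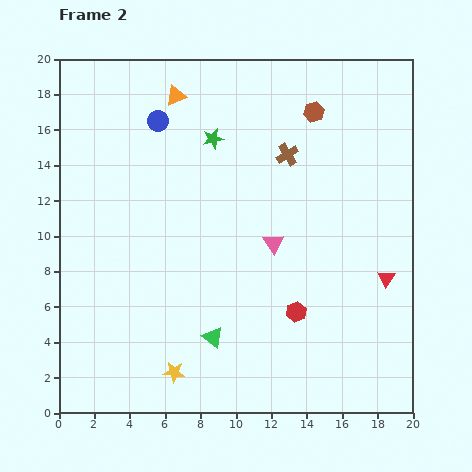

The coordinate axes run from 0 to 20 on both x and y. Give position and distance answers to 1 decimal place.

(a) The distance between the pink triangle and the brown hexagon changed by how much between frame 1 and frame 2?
+3.4

Distance in frame 1: 4.3. Distance in frame 2: 7.7.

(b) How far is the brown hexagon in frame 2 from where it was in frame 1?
3.8

The brown hexagon moved from (16.0, 13.5) to (14.4, 17.0), a distance of √(1.6² + 3.5²) ≈ 3.8.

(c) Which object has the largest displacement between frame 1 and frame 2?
the green star

(moved 5.3; next 4.1)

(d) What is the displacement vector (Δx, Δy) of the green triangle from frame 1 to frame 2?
(3.2, -2.5)

The green triangle was at (5.5, 6.8) in frame 1 and (8.7, 4.3) in frame 2.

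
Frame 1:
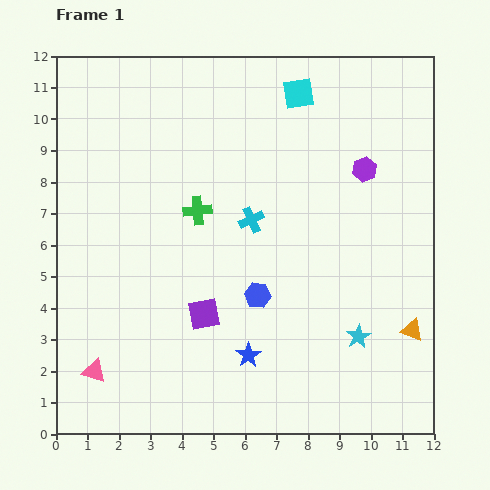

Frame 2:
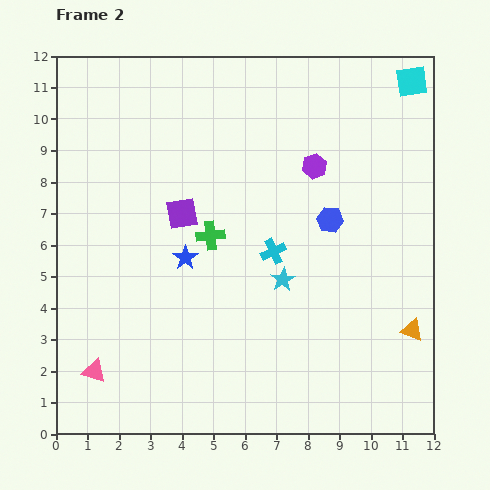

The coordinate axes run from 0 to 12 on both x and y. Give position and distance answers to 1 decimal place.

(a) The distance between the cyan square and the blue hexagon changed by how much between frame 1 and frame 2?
-1.4

Distance in frame 1: 6.5. Distance in frame 2: 5.1.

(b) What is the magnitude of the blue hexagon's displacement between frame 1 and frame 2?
3.3

The blue hexagon moved from (6.4, 4.4) to (8.7, 6.8), a distance of √(2.3² + 2.4²) ≈ 3.3.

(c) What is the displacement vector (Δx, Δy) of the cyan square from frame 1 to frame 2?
(3.6, 0.4)

The cyan square was at (7.7, 10.8) in frame 1 and (11.3, 11.2) in frame 2.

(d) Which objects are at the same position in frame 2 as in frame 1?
the orange triangle, the pink triangle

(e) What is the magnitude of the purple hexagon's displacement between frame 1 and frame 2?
1.6

The purple hexagon moved from (9.8, 8.4) to (8.2, 8.5), a distance of √(1.6² + 0.1²) ≈ 1.6.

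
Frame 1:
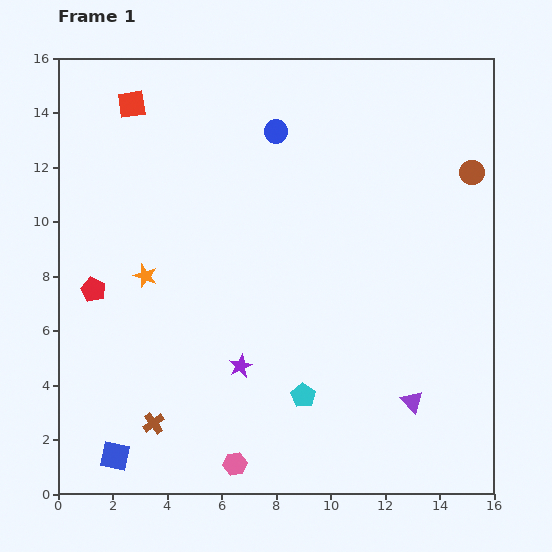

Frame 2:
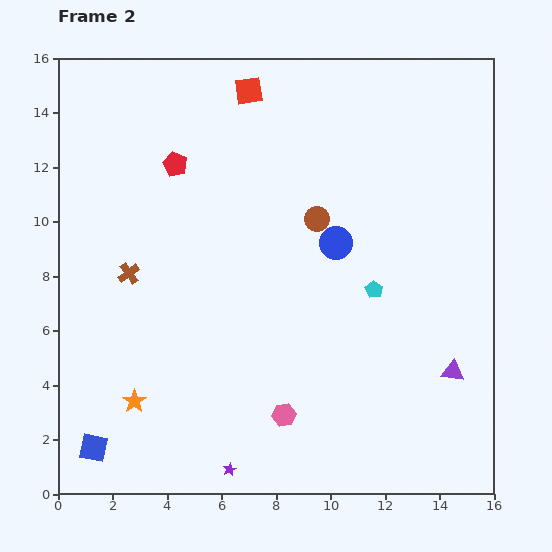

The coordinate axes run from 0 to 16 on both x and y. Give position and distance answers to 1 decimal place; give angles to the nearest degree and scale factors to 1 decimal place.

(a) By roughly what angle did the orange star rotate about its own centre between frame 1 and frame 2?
19° clockwise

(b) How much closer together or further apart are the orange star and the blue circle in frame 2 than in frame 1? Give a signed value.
+2.2

Distance in frame 1: 7.2. Distance in frame 2: 9.4.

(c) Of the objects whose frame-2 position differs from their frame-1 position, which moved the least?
the blue square

(moved 0.9)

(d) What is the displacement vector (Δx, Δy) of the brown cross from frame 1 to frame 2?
(-0.9, 5.5)

The brown cross was at (3.5, 2.6) in frame 1 and (2.6, 8.1) in frame 2.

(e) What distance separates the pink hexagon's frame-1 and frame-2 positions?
2.5

The pink hexagon moved from (6.5, 1.1) to (8.3, 2.9), a distance of √(1.8² + 1.8²) ≈ 2.5.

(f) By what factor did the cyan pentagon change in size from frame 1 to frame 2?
0.7×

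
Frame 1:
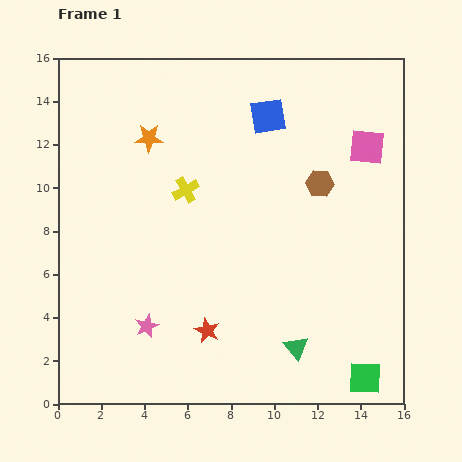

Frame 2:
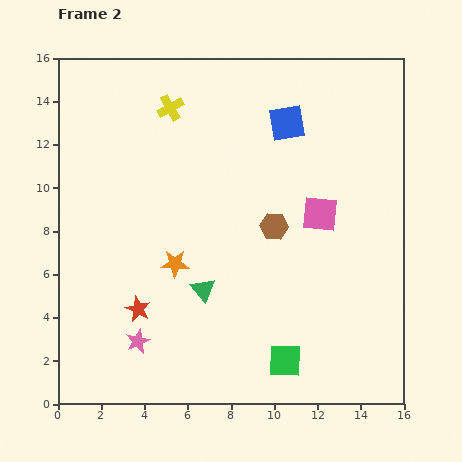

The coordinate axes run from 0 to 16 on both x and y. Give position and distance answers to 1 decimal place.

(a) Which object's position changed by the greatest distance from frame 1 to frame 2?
the orange star

(moved 5.9; next 5.1)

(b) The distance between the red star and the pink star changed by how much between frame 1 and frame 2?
-1.3

Distance in frame 1: 2.8. Distance in frame 2: 1.5.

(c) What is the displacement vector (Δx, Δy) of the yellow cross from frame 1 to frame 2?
(-0.7, 3.8)

The yellow cross was at (5.9, 9.9) in frame 1 and (5.2, 13.7) in frame 2.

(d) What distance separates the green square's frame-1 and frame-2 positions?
3.8

The green square moved from (14.2, 1.2) to (10.5, 2.0), a distance of √(3.7² + 0.8²) ≈ 3.8.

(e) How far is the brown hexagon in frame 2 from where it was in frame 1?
2.9

The brown hexagon moved from (12.1, 10.2) to (10.0, 8.2), a distance of √(2.1² + 2.0²) ≈ 2.9.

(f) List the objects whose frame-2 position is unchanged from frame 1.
none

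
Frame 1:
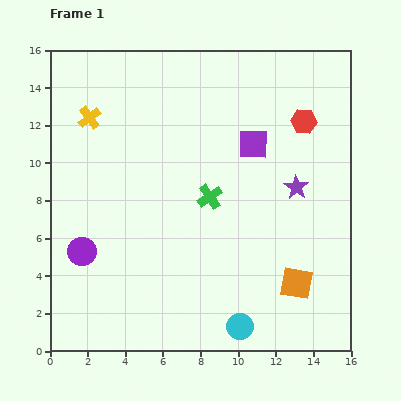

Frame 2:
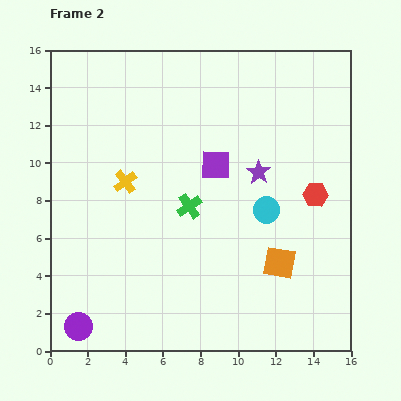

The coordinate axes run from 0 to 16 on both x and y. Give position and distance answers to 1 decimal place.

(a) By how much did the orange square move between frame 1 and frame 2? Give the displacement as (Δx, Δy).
(-0.9, 1.1)

The orange square was at (13.1, 3.6) in frame 1 and (12.2, 4.7) in frame 2.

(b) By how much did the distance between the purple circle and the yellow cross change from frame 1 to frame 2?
+1.0

Distance in frame 1: 7.1. Distance in frame 2: 8.1.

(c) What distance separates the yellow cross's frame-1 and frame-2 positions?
3.9

The yellow cross moved from (2.1, 12.4) to (4.0, 9.0), a distance of √(1.9² + 3.4²) ≈ 3.9.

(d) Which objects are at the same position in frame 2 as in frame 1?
none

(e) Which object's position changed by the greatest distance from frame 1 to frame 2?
the cyan circle

(moved 6.4; next 4.0)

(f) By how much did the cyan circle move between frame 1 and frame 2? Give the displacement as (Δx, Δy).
(1.4, 6.2)

The cyan circle was at (10.1, 1.3) in frame 1 and (11.5, 7.5) in frame 2.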